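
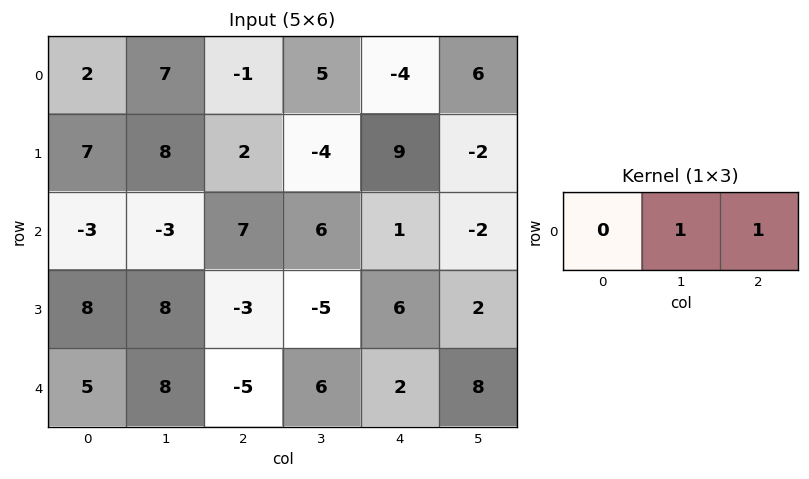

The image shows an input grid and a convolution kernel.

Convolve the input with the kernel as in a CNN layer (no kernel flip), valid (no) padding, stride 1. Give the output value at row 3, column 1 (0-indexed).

-8

The receptive field on the input at this output position is [8 -3 -5]. Elementwise product with the kernel and sum: -3·1 + -5·1.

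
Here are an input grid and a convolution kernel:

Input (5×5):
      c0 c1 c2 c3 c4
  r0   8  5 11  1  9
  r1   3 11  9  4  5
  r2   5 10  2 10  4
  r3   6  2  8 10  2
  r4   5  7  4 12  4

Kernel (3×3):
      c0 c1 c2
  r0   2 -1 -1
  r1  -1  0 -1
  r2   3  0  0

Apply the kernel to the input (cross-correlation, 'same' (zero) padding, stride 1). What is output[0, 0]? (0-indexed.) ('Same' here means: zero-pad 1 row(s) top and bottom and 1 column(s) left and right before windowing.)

-5

The receptive field on the zero-padded input at this output position is [0 0 0 / 0 8 5 / 0 3 11]. Elementwise product with the kernel and sum: 0·2 + 0·-1 + 0·-1 + 0·-1 + 5·-1 + 0·3.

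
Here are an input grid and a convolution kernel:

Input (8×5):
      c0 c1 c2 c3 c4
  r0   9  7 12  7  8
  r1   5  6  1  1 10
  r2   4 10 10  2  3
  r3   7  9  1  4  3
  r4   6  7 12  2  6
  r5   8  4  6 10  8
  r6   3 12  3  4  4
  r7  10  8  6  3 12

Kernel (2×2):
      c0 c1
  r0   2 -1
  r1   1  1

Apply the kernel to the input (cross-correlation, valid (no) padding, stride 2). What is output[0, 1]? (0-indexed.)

The receptive field on the input at this output position is [12 7 / 1 1]. Elementwise product with the kernel and sum: 12·2 + 7·-1 + 1·1 + 1·1.

19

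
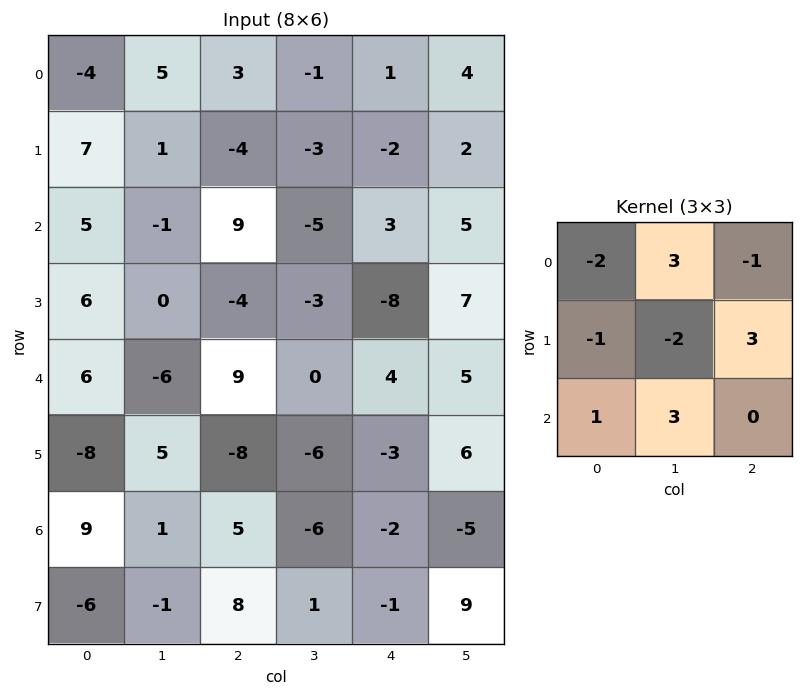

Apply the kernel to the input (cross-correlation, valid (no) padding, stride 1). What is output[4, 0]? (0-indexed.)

The receptive field on the input at this output position is [6 -6 9 / -8 5 -8 / 9 1 5]. Elementwise product with the kernel and sum: 6·-2 + -6·3 + 9·-1 + -8·-1 + 5·-2 + -8·3 + 9·1 + 1·3.

-53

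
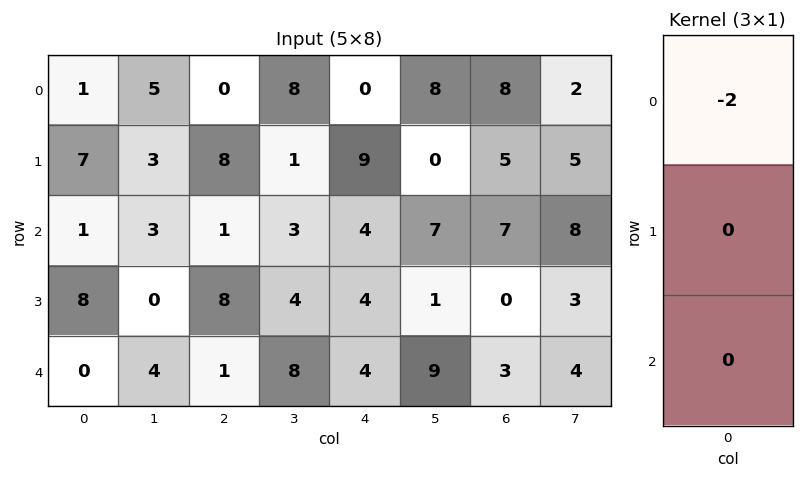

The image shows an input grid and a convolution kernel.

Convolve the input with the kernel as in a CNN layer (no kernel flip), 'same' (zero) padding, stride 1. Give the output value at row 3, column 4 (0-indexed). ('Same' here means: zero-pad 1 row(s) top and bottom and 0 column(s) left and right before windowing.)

-8

The receptive field on the zero-padded input at this output position is [4 / 4 / 4]. Elementwise product with the kernel and sum: 4·-2.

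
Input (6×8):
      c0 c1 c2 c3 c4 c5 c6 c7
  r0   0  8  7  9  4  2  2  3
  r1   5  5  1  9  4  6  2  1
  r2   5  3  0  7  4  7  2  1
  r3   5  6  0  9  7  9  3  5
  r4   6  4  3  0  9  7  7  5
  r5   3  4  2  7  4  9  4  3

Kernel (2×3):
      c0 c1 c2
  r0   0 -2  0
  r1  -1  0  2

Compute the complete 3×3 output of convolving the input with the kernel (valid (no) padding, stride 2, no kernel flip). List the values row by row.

Output[0,0]: The receptive field on the input at this output position is [0 8 7 / 5 5 1]. Elementwise product with the kernel and sum: 8·-2 + 5·-1 + 1·2.

-19 -11 -4
-11 0 -15
-7 6 -10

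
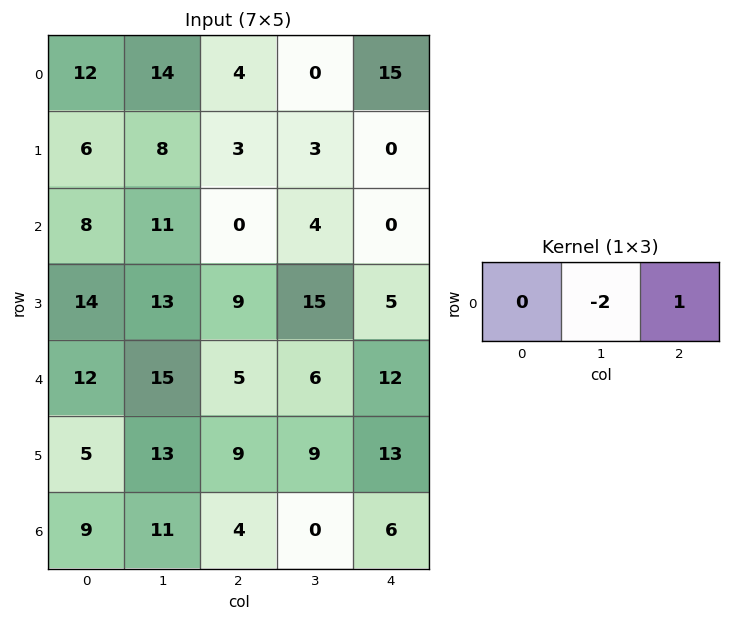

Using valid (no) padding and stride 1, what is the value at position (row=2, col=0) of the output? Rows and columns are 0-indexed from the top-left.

-22

The receptive field on the input at this output position is [8 11 0]. Elementwise product with the kernel and sum: 11·-2 + 0·1.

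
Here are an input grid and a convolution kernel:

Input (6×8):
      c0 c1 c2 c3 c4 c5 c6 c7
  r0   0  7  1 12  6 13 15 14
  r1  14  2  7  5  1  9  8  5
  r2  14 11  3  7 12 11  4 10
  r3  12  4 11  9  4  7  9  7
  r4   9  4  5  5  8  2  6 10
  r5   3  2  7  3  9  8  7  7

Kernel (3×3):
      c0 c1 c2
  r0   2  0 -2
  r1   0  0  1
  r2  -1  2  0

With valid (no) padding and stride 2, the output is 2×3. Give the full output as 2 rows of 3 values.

13 2 0
32 -9 21

Output[0,0]: The receptive field on the input at this output position is [0 7 1 / 14 2 7 / 14 11 3]. Elementwise product with the kernel and sum: 0·2 + 1·-2 + 7·1 + 14·-1 + 11·2.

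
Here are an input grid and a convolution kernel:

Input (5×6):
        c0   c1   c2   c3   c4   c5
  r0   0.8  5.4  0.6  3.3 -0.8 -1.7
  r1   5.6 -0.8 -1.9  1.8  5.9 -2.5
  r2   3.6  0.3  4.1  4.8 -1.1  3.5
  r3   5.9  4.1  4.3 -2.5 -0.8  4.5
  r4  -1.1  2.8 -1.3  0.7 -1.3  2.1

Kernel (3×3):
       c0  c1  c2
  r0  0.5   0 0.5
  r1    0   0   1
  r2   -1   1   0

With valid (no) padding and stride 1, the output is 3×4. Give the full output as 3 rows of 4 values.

Output[0,0]: The receptive field on the input at this output position is [0.8 5.4 0.6 / 5.6 -0.8 -1.9 / 3.6 0.3 4.1]. Elementwise product with the kernel and sum: 0.8·0.5 + 0.6·0.5 + -1.9·1 + 3.6·-1 + 0.3·1.

-4.5 9.95 6.5 -7.6
4.15 5.5 -5.9 4.85
12.05 -4.05 2.7 6.65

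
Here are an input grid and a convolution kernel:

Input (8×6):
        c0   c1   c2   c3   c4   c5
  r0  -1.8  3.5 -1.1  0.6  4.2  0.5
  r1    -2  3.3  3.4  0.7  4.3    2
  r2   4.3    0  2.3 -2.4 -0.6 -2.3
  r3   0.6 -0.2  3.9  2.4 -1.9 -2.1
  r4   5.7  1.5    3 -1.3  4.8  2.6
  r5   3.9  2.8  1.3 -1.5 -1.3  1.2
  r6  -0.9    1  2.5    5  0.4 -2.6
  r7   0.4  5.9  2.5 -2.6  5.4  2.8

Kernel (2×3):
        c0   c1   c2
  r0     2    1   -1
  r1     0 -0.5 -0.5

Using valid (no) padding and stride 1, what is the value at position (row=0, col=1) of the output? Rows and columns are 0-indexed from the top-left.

The receptive field on the input at this output position is [3.5 -1.1 0.6 / 3.3 3.4 0.7]. Elementwise product with the kernel and sum: 3.5·2 + -1.1·1 + 0.6·-1 + 3.4·-0.5 + 0.7·-0.5.

3.25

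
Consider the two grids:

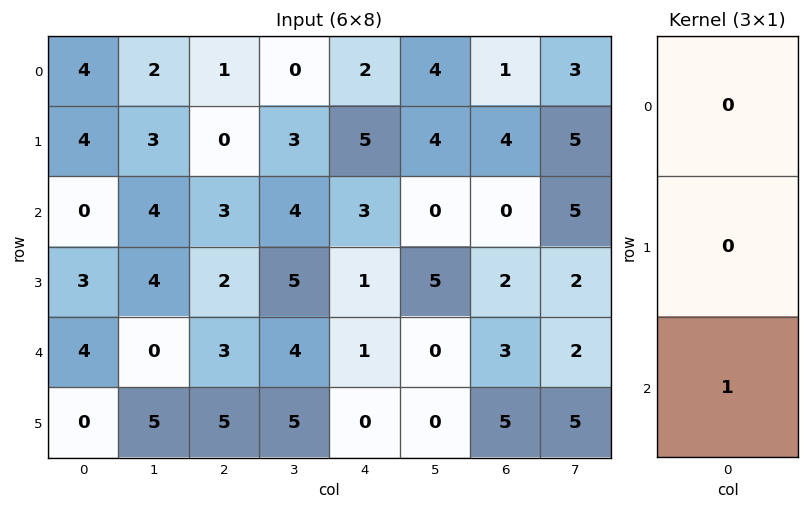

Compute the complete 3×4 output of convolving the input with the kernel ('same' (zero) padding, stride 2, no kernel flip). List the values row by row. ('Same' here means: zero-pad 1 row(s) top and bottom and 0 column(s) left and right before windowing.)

4 0 5 4
3 2 1 2
0 5 0 5

Output[0,0]: The receptive field on the zero-padded input at this output position is [0 / 4 / 4]. Elementwise product with the kernel and sum: 4·1.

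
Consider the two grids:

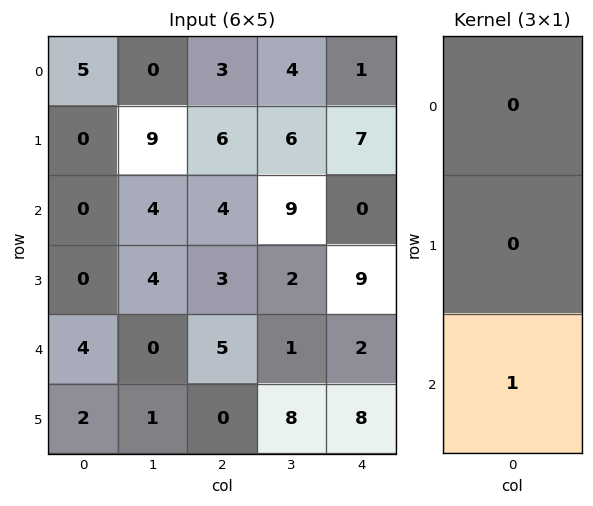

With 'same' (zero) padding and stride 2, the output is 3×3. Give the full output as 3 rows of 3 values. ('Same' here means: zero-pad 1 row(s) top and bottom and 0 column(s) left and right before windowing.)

0 6 7
0 3 9
2 0 8

Output[0,0]: The receptive field on the zero-padded input at this output position is [0 / 5 / 0]. Elementwise product with the kernel and sum: 0·1.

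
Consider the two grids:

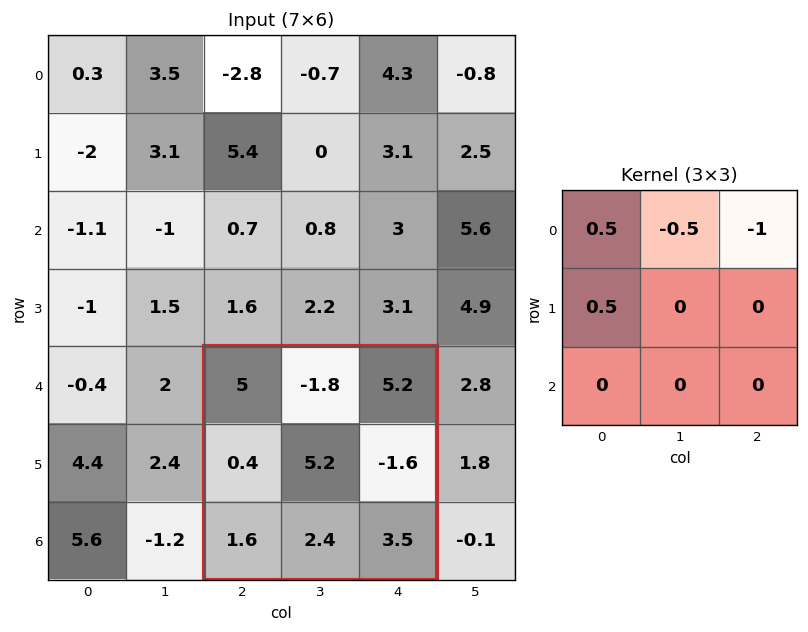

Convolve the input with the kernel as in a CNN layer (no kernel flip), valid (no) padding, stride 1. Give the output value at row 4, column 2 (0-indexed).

The receptive field on the input at this output position is [5 -1.8 5.2 / 0.4 5.2 -1.6 / 1.6 2.4 3.5]. Elementwise product with the kernel and sum: 5·0.5 + -1.8·-0.5 + 5.2·-1 + 0.4·0.5.

-1.6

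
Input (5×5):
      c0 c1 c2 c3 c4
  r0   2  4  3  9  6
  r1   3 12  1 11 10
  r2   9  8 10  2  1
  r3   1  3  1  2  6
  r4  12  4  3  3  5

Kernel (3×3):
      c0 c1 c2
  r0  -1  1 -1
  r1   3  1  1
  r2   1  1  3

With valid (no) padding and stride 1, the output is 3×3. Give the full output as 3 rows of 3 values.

68 62 39
60 24 54
21 28 23

Output[0,0]: The receptive field on the input at this output position is [2 4 3 / 3 12 1 / 9 8 10]. Elementwise product with the kernel and sum: 2·-1 + 4·1 + 3·-1 + 3·3 + 12·1 + 1·1 + 9·1 + 8·1 + 10·3.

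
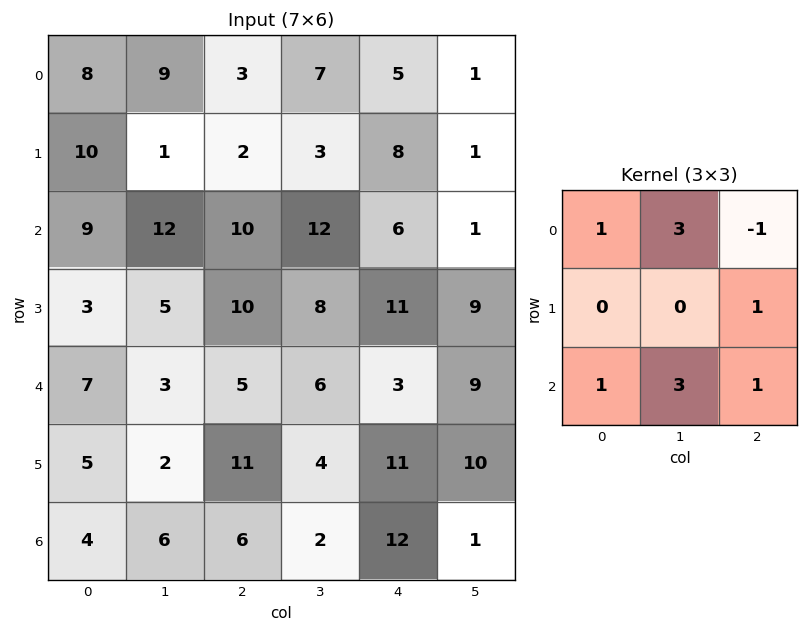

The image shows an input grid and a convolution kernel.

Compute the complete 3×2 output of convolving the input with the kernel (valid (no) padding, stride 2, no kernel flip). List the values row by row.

Output[0,0]: The receptive field on the input at this output position is [8 9 3 / 10 1 2 / 9 12 10]. Elementwise product with the kernel and sum: 8·1 + 9·3 + 3·-1 + 2·1 + 9·1 + 12·3 + 10·1.
Output[0,1]: The receptive field on the input at this output position is [3 7 5 / 2 3 8 / 10 12 6]. Elementwise product with the kernel and sum: 3·1 + 7·3 + 5·-1 + 8·1 + 10·1 + 12·3 + 6·1.

89 79
66 77
50 55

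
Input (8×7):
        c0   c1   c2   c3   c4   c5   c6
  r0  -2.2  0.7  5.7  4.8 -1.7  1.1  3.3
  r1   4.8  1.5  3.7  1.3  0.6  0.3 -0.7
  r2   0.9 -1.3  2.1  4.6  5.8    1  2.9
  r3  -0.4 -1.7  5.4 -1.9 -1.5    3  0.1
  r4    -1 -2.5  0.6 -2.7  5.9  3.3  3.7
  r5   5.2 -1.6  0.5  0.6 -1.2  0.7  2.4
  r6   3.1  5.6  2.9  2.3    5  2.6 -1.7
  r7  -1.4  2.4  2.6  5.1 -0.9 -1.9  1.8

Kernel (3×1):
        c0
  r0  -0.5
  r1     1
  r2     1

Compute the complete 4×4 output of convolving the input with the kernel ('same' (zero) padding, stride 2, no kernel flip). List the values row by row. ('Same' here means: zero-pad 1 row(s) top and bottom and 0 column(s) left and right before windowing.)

Output[0,0]: The receptive field on the zero-padded input at this output position is [0 / -2.2 / 4.8]. Elementwise product with the kernel and sum: 0·-0.5 + -2.2·1 + 4.8·1.
Output[0,1]: The receptive field on the zero-padded input at this output position is [0 / 5.7 / 3.7]. Elementwise product with the kernel and sum: 0·-0.5 + 5.7·1 + 3.7·1.

2.6 9.4 -1.1 2.6
-1.9 5.65 4 3.35
4.4 -1.6 5.45 6.05
-0.9 5.25 4.7 -1.1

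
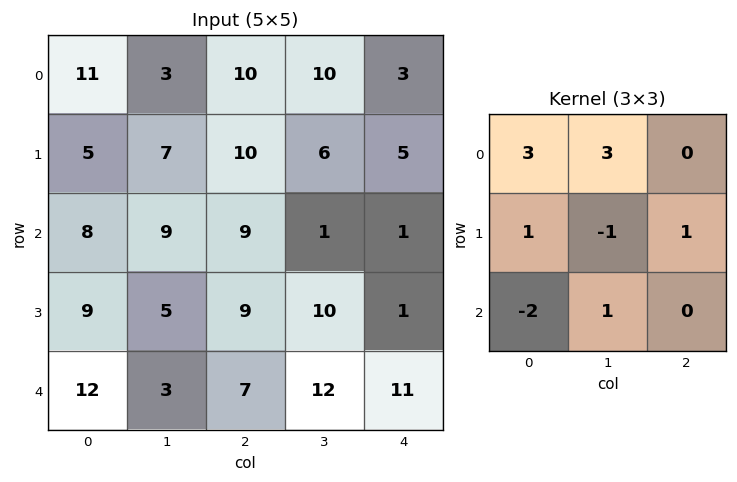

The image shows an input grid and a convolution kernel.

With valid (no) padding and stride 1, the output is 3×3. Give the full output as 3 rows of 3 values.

Output[0,0]: The receptive field on the input at this output position is [11 3 10 / 5 7 10 / 8 9 9]. Elementwise product with the kernel and sum: 11·3 + 3·3 + 5·1 + 7·-1 + 10·1 + 8·-2 + 9·1.

43 33 52
31 51 49
43 61 28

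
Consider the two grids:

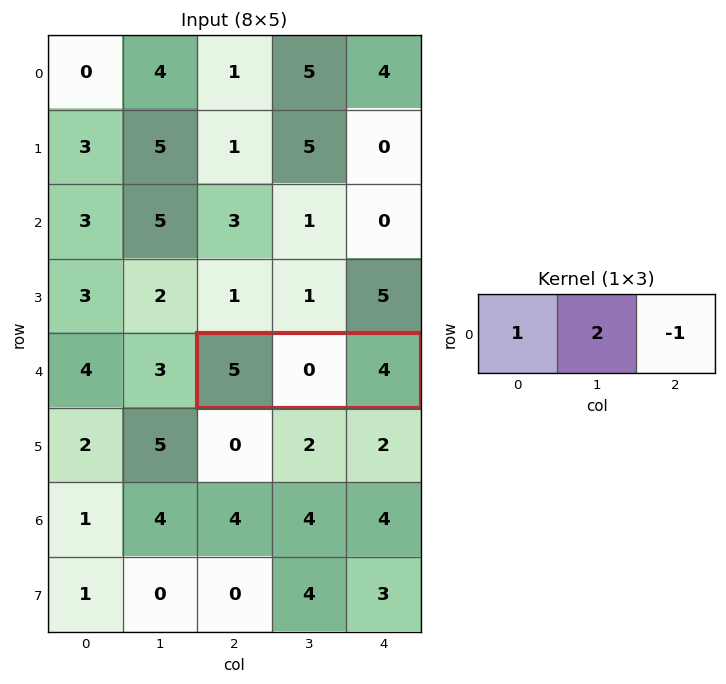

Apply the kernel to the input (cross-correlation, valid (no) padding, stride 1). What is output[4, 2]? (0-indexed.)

The receptive field on the input at this output position is [5 0 4]. Elementwise product with the kernel and sum: 5·1 + 0·2 + 4·-1.

1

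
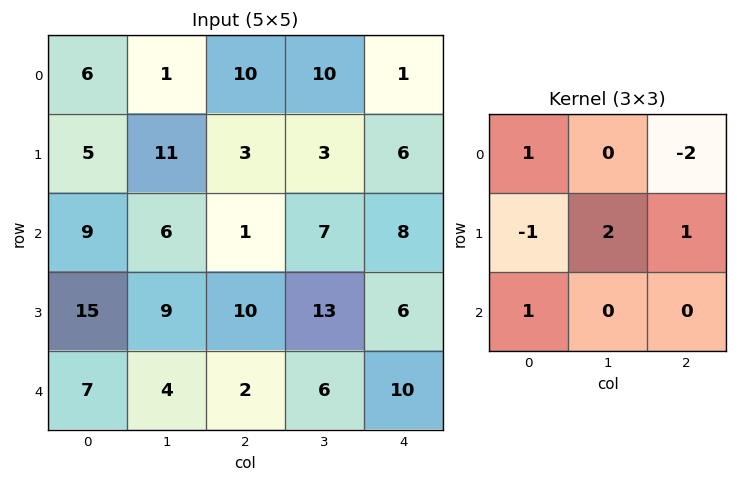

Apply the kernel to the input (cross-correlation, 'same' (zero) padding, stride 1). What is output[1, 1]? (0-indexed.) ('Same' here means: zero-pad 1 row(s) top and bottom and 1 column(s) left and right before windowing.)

The receptive field on the zero-padded input at this output position is [6 1 10 / 5 11 3 / 9 6 1]. Elementwise product with the kernel and sum: 6·1 + 10·-2 + 5·-1 + 11·2 + 3·1 + 9·1.

15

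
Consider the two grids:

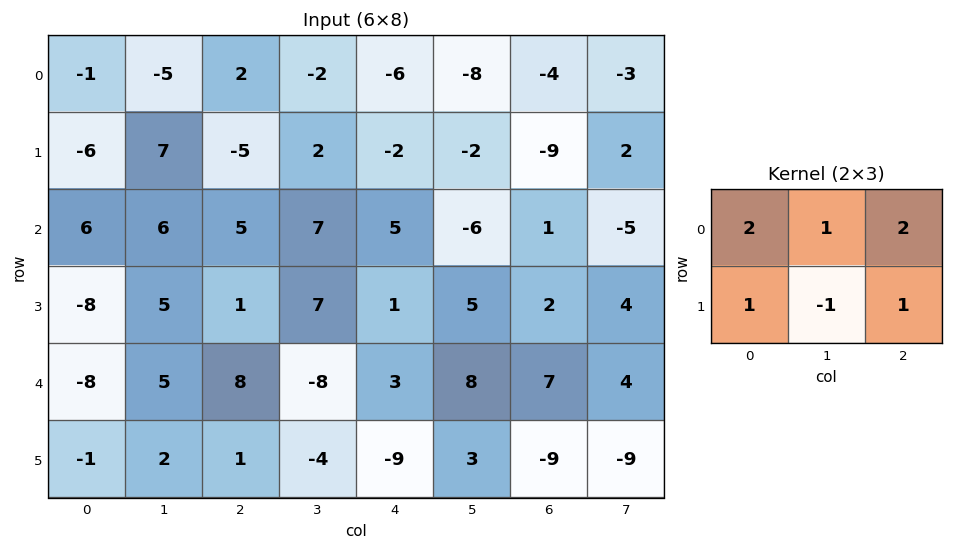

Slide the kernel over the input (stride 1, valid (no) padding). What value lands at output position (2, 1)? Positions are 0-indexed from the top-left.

The receptive field on the input at this output position is [6 5 7 / 5 1 7]. Elementwise product with the kernel and sum: 6·2 + 5·1 + 7·2 + 5·1 + 1·-1 + 7·1.

42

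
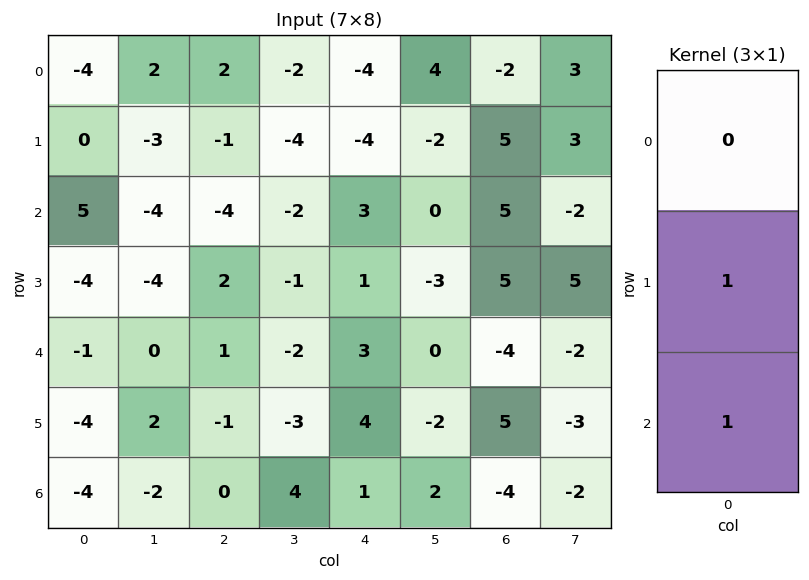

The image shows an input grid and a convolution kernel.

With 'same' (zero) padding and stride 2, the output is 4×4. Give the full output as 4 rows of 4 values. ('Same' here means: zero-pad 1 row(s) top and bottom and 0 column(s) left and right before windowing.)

Output[0,0]: The receptive field on the zero-padded input at this output position is [0 / -4 / 0]. Elementwise product with the kernel and sum: -4·1 + 0·1.

-4 1 -8 3
1 -2 4 10
-5 0 7 1
-4 0 1 -4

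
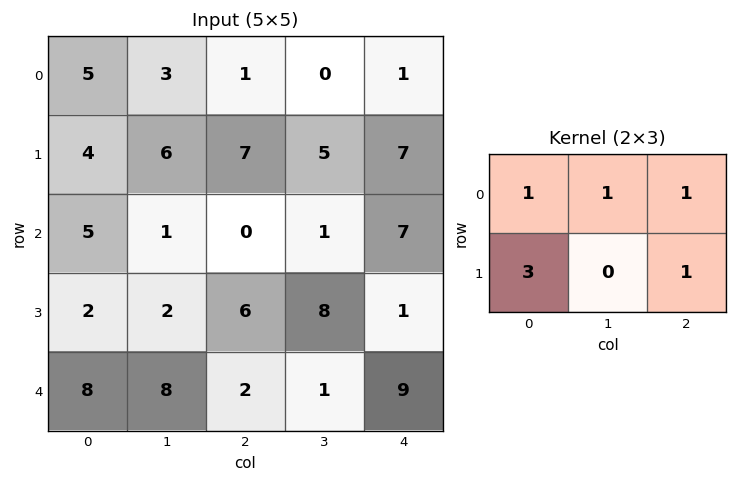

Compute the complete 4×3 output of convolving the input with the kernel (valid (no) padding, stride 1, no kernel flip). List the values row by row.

28 27 30
32 22 26
18 16 27
36 41 30

Output[0,0]: The receptive field on the input at this output position is [5 3 1 / 4 6 7]. Elementwise product with the kernel and sum: 5·1 + 3·1 + 1·1 + 4·3 + 7·1.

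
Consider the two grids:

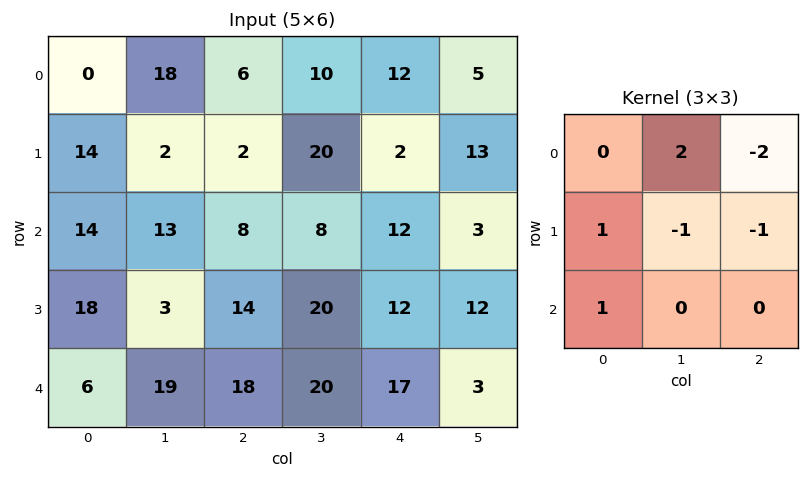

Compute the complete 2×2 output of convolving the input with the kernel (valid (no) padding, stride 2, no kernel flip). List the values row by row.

48 -16
17 -8

Output[0,0]: The receptive field on the input at this output position is [0 18 6 / 14 2 2 / 14 13 8]. Elementwise product with the kernel and sum: 18·2 + 6·-2 + 14·1 + 2·-1 + 2·-1 + 14·1.
Output[0,1]: The receptive field on the input at this output position is [6 10 12 / 2 20 2 / 8 8 12]. Elementwise product with the kernel and sum: 10·2 + 12·-2 + 2·1 + 20·-1 + 2·-1 + 8·1.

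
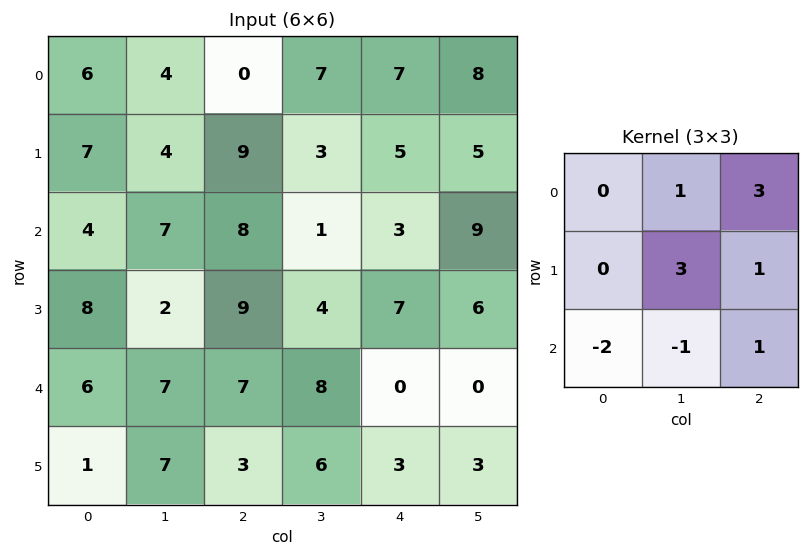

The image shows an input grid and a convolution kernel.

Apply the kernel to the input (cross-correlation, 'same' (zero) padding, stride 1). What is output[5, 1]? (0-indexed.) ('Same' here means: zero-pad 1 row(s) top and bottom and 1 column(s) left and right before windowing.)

The receptive field on the zero-padded input at this output position is [6 7 7 / 1 7 3 / 0 0 0]. Elementwise product with the kernel and sum: 7·1 + 7·3 + 7·3 + 3·1 + 0·-2 + 0·-1 + 0·1.

52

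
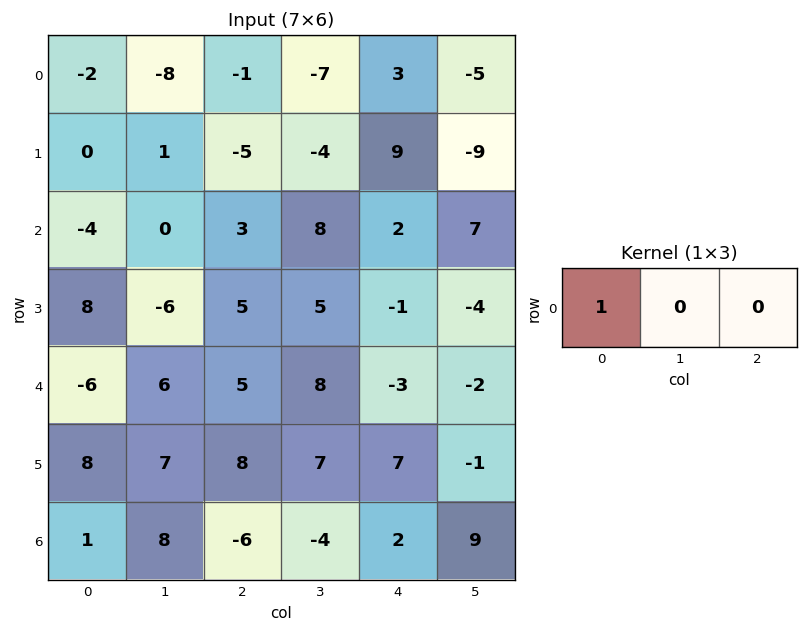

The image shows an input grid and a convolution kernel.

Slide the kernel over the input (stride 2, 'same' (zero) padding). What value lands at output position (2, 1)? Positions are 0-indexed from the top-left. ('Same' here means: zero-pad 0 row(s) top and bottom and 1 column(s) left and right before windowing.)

The receptive field on the zero-padded input at this output position is [6 5 8]. Elementwise product with the kernel and sum: 6·1.

6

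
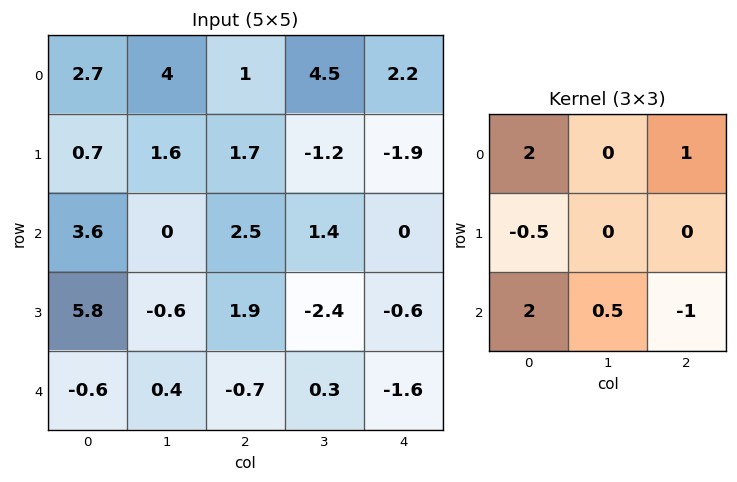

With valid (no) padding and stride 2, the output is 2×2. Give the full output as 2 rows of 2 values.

10.75 9.05
6.5 4.4

Output[0,0]: The receptive field on the input at this output position is [2.7 4 1 / 0.7 1.6 1.7 / 3.6 0 2.5]. Elementwise product with the kernel and sum: 2.7·2 + 1·1 + 0.7·-0.5 + 3.6·2 + 0·0.5 + 2.5·-1.
Output[0,1]: The receptive field on the input at this output position is [1 4.5 2.2 / 1.7 -1.2 -1.9 / 2.5 1.4 0]. Elementwise product with the kernel and sum: 1·2 + 2.2·1 + 1.7·-0.5 + 2.5·2 + 1.4·0.5 + 0·-1.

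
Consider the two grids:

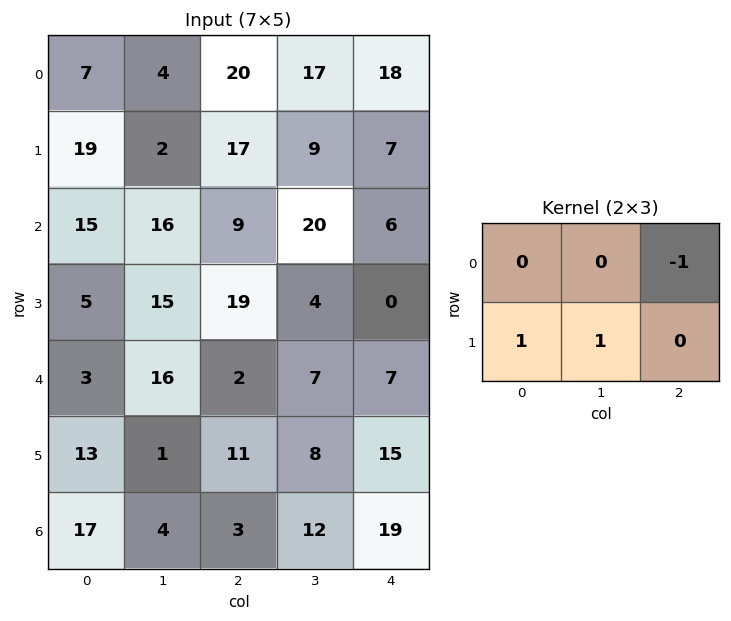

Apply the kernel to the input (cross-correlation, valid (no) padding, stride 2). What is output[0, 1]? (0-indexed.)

8

The receptive field on the input at this output position is [20 17 18 / 17 9 7]. Elementwise product with the kernel and sum: 18·-1 + 17·1 + 9·1.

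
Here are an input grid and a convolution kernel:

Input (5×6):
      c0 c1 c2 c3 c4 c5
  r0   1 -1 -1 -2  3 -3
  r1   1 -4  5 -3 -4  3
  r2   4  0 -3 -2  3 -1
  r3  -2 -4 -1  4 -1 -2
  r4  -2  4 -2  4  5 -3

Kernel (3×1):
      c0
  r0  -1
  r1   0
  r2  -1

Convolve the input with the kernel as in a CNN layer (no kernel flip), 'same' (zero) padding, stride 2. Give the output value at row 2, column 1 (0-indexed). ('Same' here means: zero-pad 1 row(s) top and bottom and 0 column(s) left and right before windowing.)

The receptive field on the zero-padded input at this output position is [-1 / -2 / 0]. Elementwise product with the kernel and sum: -1·-1 + 0·-1.

1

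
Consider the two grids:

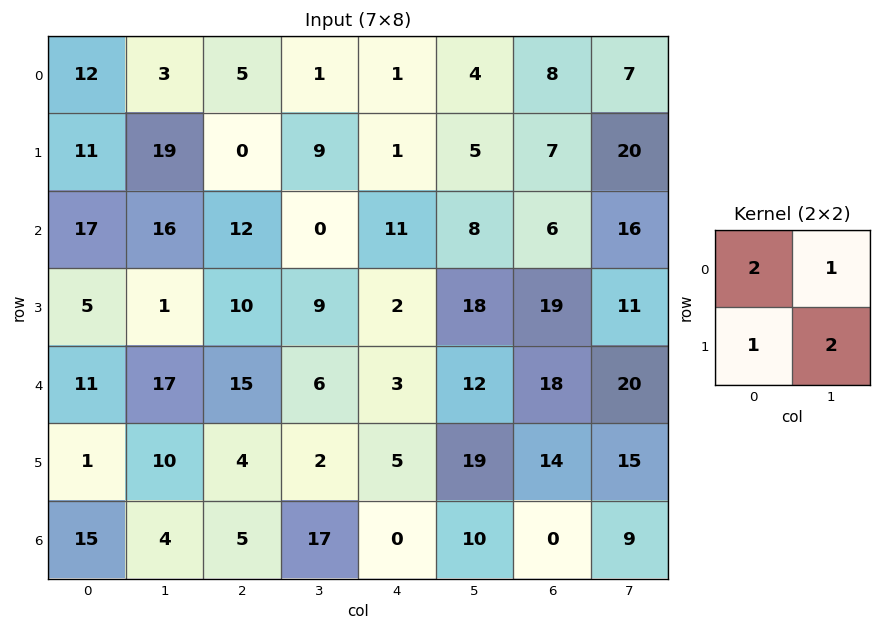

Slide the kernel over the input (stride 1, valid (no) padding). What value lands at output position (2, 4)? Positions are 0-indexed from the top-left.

68

The receptive field on the input at this output position is [11 8 / 2 18]. Elementwise product with the kernel and sum: 11·2 + 8·1 + 2·1 + 18·2.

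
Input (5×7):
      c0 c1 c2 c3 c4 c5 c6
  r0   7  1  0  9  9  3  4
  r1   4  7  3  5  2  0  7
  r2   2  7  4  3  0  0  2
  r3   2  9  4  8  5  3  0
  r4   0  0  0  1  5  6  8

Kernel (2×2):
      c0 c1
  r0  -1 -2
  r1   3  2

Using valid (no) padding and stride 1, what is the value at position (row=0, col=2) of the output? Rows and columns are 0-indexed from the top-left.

1

The receptive field on the input at this output position is [0 9 / 3 5]. Elementwise product with the kernel and sum: 0·-1 + 9·-2 + 3·3 + 5·2.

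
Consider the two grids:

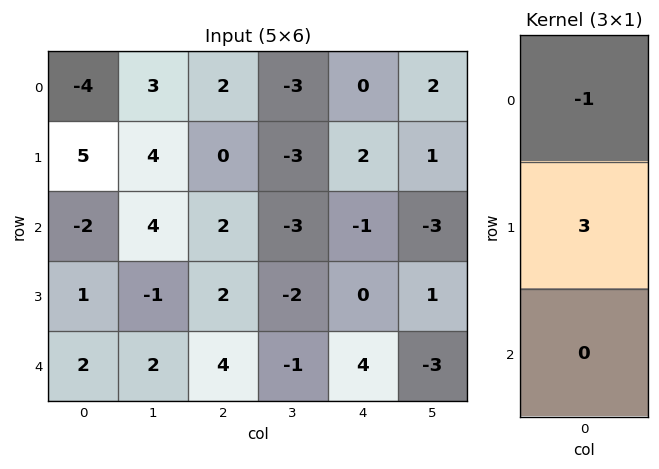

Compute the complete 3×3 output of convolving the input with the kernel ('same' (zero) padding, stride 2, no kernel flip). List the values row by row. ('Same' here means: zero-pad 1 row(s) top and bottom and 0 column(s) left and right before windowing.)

Output[0,0]: The receptive field on the zero-padded input at this output position is [0 / -4 / 5]. Elementwise product with the kernel and sum: 0·-1 + -4·3.
Output[0,1]: The receptive field on the zero-padded input at this output position is [0 / 2 / 0]. Elementwise product with the kernel and sum: 0·-1 + 2·3.

-12 6 0
-11 6 -5
5 10 12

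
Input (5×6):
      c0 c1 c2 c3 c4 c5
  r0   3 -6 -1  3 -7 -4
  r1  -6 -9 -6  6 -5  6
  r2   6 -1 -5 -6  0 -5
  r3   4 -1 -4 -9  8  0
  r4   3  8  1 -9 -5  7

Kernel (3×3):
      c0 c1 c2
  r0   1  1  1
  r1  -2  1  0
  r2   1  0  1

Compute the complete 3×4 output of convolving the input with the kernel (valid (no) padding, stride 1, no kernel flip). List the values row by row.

Output[0,0]: The receptive field on the input at this output position is [3 -6 -1 / -6 -9 -6 / 6 -1 -5]. Elementwise product with the kernel and sum: 3·1 + -6·1 + -1·1 + -6·-2 + -9·1 + 6·1 + -5·1.

0 1 8 -36
-34 -22 3 10
-5 -15 -16 13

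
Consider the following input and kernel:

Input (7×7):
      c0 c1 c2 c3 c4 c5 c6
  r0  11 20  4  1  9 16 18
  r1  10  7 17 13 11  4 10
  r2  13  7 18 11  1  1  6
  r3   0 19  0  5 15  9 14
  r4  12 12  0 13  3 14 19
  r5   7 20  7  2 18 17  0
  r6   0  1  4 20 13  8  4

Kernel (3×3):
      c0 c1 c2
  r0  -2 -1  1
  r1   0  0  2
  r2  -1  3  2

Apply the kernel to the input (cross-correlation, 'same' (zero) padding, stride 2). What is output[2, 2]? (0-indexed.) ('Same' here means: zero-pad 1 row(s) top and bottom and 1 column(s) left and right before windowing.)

98

The receptive field on the zero-padded input at this output position is [5 15 9 / 13 3 14 / 2 18 17]. Elementwise product with the kernel and sum: 5·-2 + 15·-1 + 9·1 + 14·2 + 2·-1 + 18·3 + 17·2.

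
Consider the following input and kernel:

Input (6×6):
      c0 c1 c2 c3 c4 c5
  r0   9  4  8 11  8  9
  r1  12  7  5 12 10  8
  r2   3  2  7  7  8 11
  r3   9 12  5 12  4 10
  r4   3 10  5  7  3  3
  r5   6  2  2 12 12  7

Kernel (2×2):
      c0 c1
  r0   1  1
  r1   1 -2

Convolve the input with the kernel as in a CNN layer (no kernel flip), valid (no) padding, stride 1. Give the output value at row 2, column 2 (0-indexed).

The receptive field on the input at this output position is [7 7 / 5 12]. Elementwise product with the kernel and sum: 7·1 + 7·1 + 5·1 + 12·-2.

-5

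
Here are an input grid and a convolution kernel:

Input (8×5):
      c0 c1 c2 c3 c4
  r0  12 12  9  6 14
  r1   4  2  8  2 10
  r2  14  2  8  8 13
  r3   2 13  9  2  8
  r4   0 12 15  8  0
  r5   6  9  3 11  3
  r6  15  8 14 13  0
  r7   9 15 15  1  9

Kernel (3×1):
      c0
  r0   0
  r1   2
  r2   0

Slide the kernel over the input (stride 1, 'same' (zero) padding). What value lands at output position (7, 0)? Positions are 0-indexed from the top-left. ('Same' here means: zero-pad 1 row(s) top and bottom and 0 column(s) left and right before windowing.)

The receptive field on the zero-padded input at this output position is [15 / 9 / 0]. Elementwise product with the kernel and sum: 9·2.

18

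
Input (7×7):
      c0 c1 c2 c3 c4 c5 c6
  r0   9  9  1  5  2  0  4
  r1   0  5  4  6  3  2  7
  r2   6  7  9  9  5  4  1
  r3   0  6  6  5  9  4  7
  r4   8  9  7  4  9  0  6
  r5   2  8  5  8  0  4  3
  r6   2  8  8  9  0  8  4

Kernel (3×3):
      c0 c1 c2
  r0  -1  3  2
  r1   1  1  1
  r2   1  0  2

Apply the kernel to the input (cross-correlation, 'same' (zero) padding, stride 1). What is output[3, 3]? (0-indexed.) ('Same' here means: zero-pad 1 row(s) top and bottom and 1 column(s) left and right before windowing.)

73

The receptive field on the zero-padded input at this output position is [9 9 5 / 6 5 9 / 7 4 9]. Elementwise product with the kernel and sum: 9·-1 + 9·3 + 5·2 + 6·1 + 5·1 + 9·1 + 7·1 + 9·2.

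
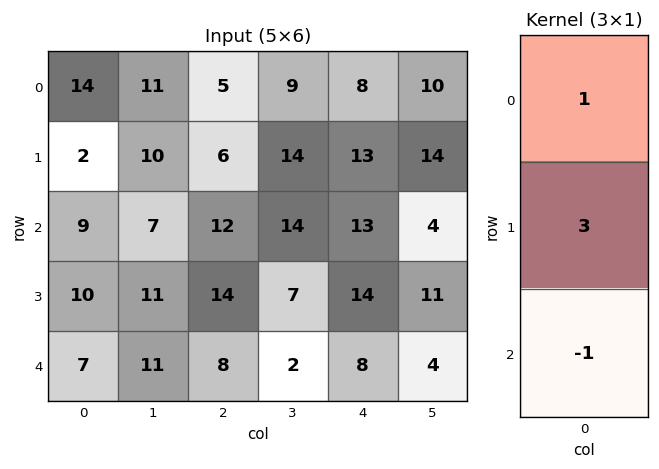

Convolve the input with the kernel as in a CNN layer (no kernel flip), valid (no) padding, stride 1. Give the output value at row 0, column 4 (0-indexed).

34

The receptive field on the input at this output position is [8 / 13 / 13]. Elementwise product with the kernel and sum: 8·1 + 13·3 + 13·-1.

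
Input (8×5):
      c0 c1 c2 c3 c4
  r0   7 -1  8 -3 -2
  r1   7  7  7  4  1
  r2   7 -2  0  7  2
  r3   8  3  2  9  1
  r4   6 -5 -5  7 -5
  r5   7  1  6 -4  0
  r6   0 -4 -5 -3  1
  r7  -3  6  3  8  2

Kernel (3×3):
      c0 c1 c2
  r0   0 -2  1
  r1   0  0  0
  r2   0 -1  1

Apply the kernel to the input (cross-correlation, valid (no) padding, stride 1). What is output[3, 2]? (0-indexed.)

-13

The receptive field on the input at this output position is [2 9 1 / -5 7 -5 / 6 -4 0]. Elementwise product with the kernel and sum: 9·-2 + 1·1 + -4·-1 + 0·1.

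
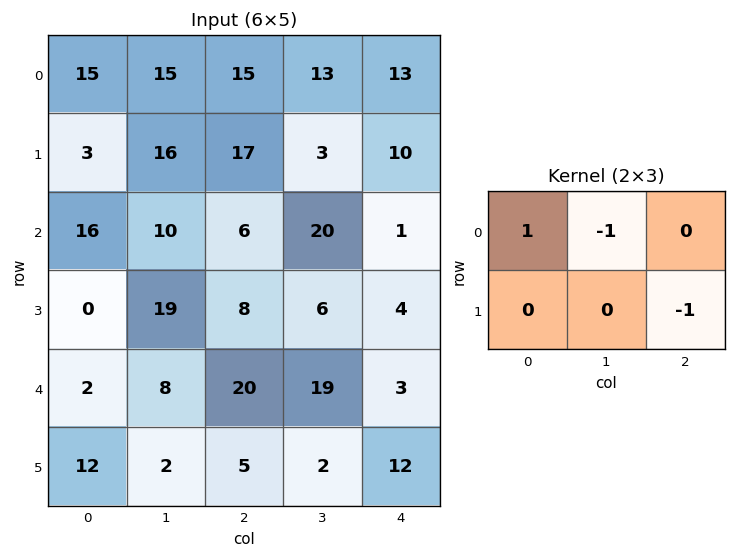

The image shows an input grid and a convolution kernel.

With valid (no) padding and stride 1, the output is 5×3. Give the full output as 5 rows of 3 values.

Output[0,0]: The receptive field on the input at this output position is [15 15 15 / 3 16 17]. Elementwise product with the kernel and sum: 15·1 + 15·-1 + 17·-1.

-17 -3 -8
-19 -21 13
-2 -2 -18
-39 -8 -1
-11 -14 -11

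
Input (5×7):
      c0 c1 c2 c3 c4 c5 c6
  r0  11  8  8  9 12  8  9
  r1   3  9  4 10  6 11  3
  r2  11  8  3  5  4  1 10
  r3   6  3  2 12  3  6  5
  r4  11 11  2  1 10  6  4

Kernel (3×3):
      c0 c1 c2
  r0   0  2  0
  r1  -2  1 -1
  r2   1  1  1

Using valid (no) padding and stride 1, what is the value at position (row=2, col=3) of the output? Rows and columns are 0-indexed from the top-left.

-2

The receptive field on the input at this output position is [5 4 1 / 12 3 6 / 1 10 6]. Elementwise product with the kernel and sum: 4·2 + 12·-2 + 3·1 + 6·-1 + 1·1 + 10·1 + 6·1.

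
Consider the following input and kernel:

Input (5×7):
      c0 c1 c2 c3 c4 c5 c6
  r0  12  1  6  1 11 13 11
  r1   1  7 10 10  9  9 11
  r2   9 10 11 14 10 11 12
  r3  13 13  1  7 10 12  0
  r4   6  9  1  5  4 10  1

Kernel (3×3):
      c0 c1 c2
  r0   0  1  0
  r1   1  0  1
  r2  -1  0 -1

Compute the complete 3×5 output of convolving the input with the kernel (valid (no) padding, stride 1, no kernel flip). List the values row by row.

Output[0,0]: The receptive field on the input at this output position is [12 1 6 / 1 7 10 / 9 10 11]. Elementwise product with the kernel and sum: 1·1 + 1·1 + 10·1 + 9·-1 + 11·-1.
Output[0,1]: The receptive field on the input at this output position is [1 6 1 / 7 10 10 / 10 11 14]. Elementwise product with the kernel and sum: 6·1 + 7·1 + 10·1 + 10·-1 + 14·-1.

-8 -1 -1 5 11
13 14 20 15 21
17 17 20 14 16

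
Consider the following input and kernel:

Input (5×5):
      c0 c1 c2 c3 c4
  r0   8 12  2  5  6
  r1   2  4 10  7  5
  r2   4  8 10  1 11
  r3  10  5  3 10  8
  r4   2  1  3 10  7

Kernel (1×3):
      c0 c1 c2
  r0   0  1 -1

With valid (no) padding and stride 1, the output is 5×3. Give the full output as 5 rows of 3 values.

Output[0,0]: The receptive field on the input at this output position is [8 12 2]. Elementwise product with the kernel and sum: 12·1 + 2·-1.
Output[0,1]: The receptive field on the input at this output position is [12 2 5]. Elementwise product with the kernel and sum: 2·1 + 5·-1.

10 -3 -1
-6 3 2
-2 9 -10
2 -7 2
-2 -7 3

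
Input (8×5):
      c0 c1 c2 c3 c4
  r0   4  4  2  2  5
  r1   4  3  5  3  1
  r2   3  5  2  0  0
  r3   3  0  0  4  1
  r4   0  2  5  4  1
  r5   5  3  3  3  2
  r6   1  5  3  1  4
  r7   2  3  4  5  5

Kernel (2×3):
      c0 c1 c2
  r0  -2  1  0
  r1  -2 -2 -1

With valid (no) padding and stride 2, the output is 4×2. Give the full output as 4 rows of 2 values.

-23 -19
-7 -13
-17 -20
-11 -28

Output[0,0]: The receptive field on the input at this output position is [4 4 2 / 4 3 5]. Elementwise product with the kernel and sum: 4·-2 + 4·1 + 4·-2 + 3·-2 + 5·-1.
Output[0,1]: The receptive field on the input at this output position is [2 2 5 / 5 3 1]. Elementwise product with the kernel and sum: 2·-2 + 2·1 + 5·-2 + 3·-2 + 1·-1.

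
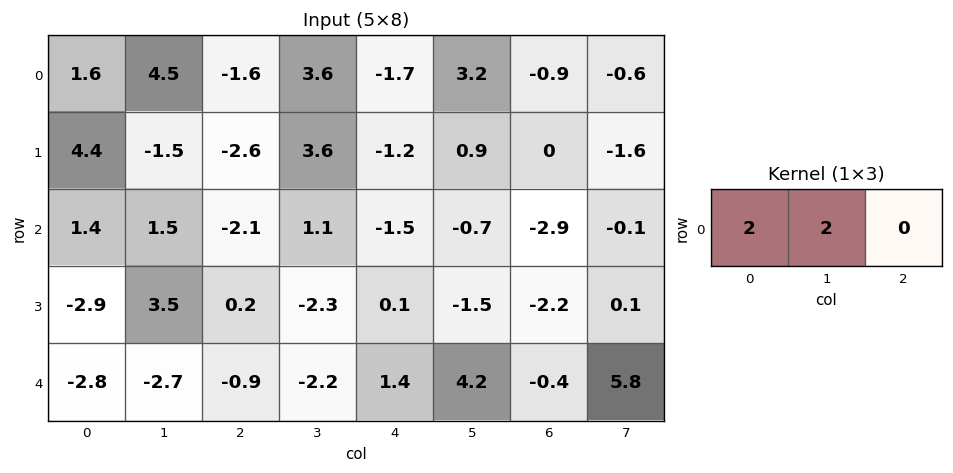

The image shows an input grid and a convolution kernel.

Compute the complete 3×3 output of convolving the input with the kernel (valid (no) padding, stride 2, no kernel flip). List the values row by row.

12.2 4 3
5.8 -2 -4.4
-11 -6.2 11.2

Output[0,0]: The receptive field on the input at this output position is [1.6 4.5 -1.6]. Elementwise product with the kernel and sum: 1.6·2 + 4.5·2.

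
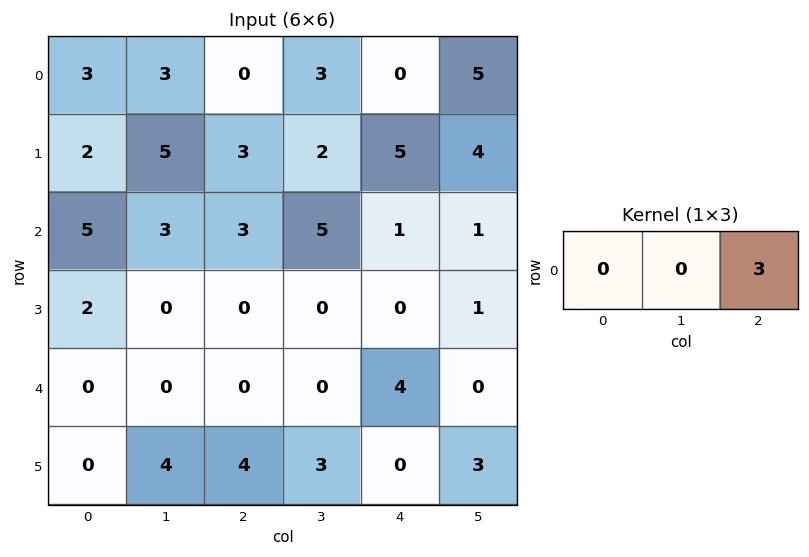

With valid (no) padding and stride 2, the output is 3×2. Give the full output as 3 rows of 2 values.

Output[0,0]: The receptive field on the input at this output position is [3 3 0]. Elementwise product with the kernel and sum: 0·3.

0 0
9 3
0 12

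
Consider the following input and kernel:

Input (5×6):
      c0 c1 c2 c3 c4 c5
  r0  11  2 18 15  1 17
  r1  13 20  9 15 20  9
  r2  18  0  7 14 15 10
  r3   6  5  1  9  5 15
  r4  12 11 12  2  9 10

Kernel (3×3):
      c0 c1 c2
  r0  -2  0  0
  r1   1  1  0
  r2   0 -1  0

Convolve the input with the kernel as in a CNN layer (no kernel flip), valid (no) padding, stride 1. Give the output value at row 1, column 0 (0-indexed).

-13

The receptive field on the input at this output position is [13 20 9 / 18 0 7 / 6 5 1]. Elementwise product with the kernel and sum: 13·-2 + 18·1 + 0·1 + 5·-1.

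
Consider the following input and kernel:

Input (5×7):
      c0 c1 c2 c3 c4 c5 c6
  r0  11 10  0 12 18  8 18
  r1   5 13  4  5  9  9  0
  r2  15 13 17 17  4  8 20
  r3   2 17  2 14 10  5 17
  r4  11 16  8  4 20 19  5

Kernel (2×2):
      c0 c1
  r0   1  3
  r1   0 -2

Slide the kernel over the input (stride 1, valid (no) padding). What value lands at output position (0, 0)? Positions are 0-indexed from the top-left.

The receptive field on the input at this output position is [11 10 / 5 13]. Elementwise product with the kernel and sum: 11·1 + 10·3 + 13·-2.

15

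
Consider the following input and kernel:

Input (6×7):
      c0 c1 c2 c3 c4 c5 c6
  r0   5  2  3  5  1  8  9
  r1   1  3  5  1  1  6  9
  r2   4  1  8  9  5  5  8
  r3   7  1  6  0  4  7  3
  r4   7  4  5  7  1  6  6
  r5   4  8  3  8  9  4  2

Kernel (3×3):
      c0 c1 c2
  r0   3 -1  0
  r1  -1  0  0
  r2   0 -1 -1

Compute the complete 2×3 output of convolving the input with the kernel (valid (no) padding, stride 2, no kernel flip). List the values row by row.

3 -15 -19
-5 1 -6

Output[0,0]: The receptive field on the input at this output position is [5 2 3 / 1 3 5 / 4 1 8]. Elementwise product with the kernel and sum: 5·3 + 2·-1 + 1·-1 + 1·-1 + 8·-1.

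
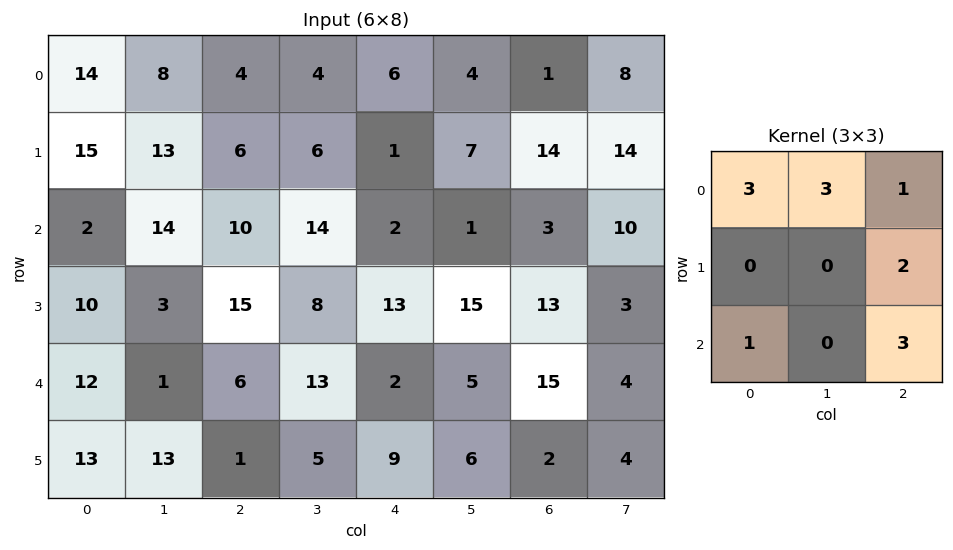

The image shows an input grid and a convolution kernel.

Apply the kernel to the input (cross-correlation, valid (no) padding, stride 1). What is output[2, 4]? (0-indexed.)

The receptive field on the input at this output position is [2 1 3 / 13 15 13 / 2 5 15]. Elementwise product with the kernel and sum: 2·3 + 1·3 + 3·1 + 13·2 + 2·1 + 15·3.

85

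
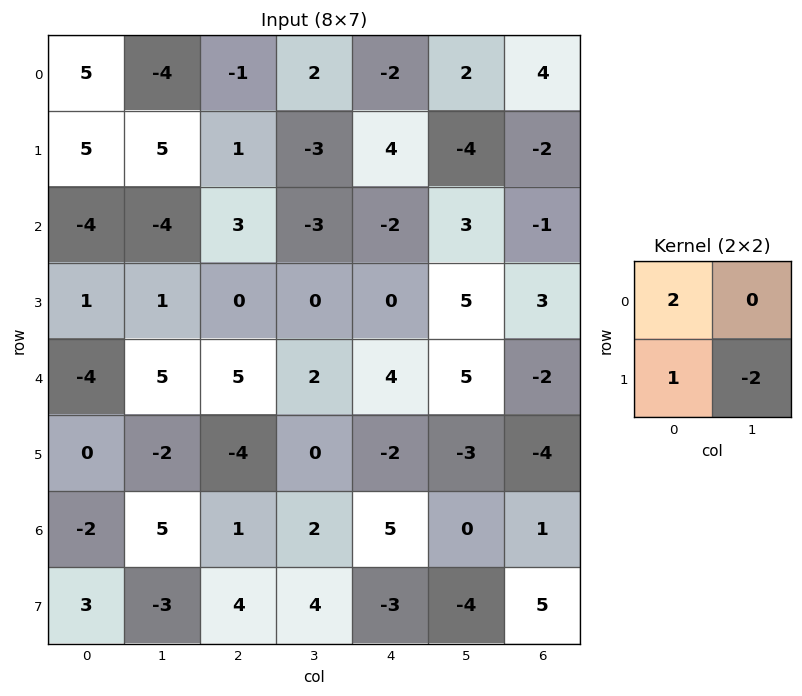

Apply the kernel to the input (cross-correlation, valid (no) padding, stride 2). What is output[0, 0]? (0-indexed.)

5

The receptive field on the input at this output position is [5 -4 / 5 5]. Elementwise product with the kernel and sum: 5·2 + 5·1 + 5·-2.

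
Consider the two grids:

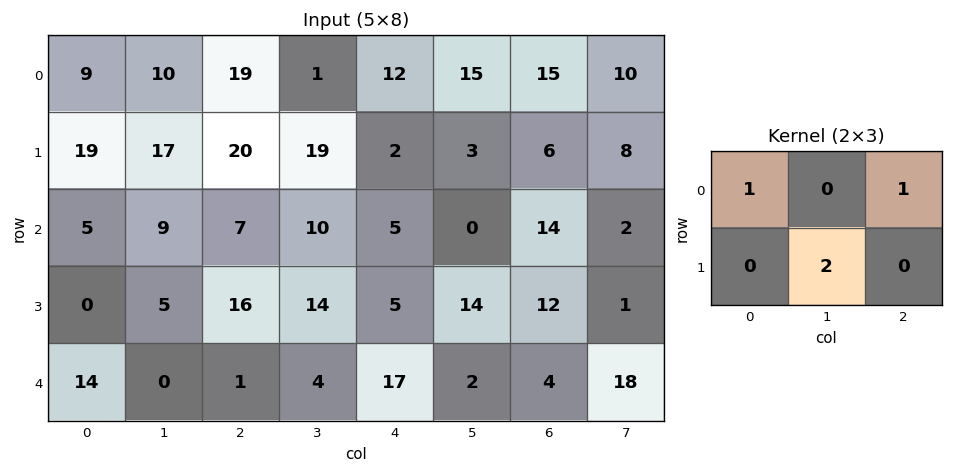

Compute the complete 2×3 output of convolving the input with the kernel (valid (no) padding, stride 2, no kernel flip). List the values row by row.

Output[0,0]: The receptive field on the input at this output position is [9 10 19 / 19 17 20]. Elementwise product with the kernel and sum: 9·1 + 19·1 + 17·2.
Output[0,1]: The receptive field on the input at this output position is [19 1 12 / 20 19 2]. Elementwise product with the kernel and sum: 19·1 + 12·1 + 19·2.

62 69 33
22 40 47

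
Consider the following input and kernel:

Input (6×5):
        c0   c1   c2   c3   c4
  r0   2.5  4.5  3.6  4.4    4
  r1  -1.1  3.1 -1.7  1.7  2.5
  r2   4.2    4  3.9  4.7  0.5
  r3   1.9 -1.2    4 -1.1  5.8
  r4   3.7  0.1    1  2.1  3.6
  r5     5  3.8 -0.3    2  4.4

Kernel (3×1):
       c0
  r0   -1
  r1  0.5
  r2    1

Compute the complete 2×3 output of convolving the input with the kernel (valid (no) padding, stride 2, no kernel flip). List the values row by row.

1.15 -0.55 -2.25
0.45 -0.9 6

Output[0,0]: The receptive field on the input at this output position is [2.5 / -1.1 / 4.2]. Elementwise product with the kernel and sum: 2.5·-1 + -1.1·0.5 + 4.2·1.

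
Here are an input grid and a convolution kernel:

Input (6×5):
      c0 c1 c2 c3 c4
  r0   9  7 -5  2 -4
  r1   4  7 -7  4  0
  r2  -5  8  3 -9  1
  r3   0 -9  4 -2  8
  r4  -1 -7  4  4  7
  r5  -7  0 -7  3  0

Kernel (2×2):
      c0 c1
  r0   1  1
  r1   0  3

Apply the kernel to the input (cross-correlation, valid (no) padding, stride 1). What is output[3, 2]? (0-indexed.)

14

The receptive field on the input at this output position is [4 -2 / 4 4]. Elementwise product with the kernel and sum: 4·1 + -2·1 + 4·3.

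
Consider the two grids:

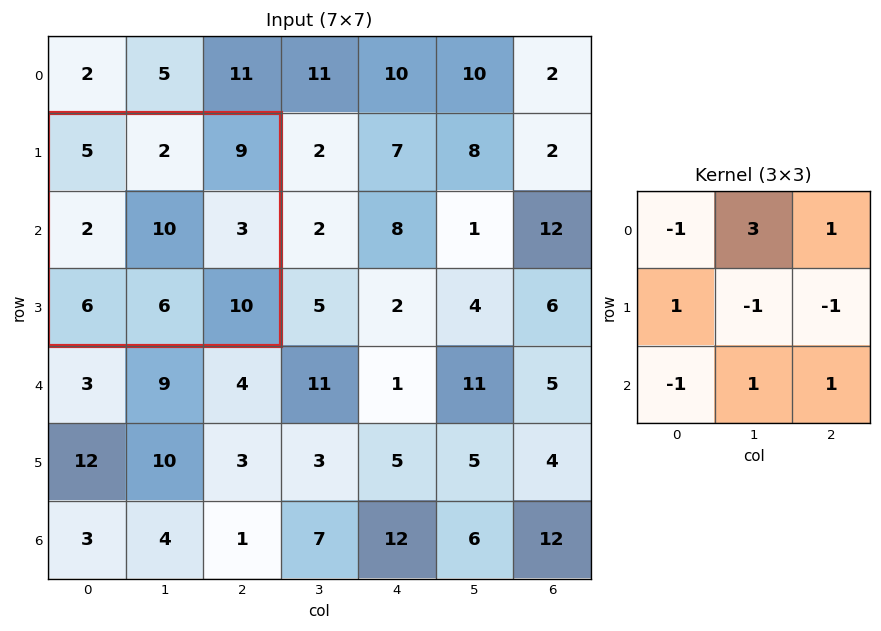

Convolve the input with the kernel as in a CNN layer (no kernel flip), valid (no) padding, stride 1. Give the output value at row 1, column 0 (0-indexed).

The receptive field on the input at this output position is [5 2 9 / 2 10 3 / 6 6 10]. Elementwise product with the kernel and sum: 5·-1 + 2·3 + 9·1 + 2·1 + 10·-1 + 3·-1 + 6·-1 + 6·1 + 10·1.

9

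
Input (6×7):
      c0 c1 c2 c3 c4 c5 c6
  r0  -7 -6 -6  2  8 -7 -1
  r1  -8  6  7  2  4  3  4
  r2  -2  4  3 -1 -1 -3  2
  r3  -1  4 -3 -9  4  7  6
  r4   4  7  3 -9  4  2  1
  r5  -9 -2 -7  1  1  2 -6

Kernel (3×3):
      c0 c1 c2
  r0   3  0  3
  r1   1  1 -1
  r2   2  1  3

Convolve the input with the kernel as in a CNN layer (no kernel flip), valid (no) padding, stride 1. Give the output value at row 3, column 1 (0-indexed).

-4

The receptive field on the input at this output position is [4 -3 -9 / 7 3 -9 / -2 -7 1]. Elementwise product with the kernel and sum: 4·3 + -9·3 + 7·1 + 3·1 + -9·-1 + -2·2 + -7·1 + 1·3.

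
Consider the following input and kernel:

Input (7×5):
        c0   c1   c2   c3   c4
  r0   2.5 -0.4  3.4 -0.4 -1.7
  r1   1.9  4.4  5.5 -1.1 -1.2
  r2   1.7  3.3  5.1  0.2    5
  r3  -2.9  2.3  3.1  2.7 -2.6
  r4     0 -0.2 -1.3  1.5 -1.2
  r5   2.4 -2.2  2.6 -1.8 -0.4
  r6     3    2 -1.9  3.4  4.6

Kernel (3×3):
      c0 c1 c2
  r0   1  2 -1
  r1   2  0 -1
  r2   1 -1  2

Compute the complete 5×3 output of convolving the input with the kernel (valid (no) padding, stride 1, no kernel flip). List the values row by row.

Output[0,0]: The receptive field on the input at this output position is [2.5 -0.4 3.4 / 1.9 4.4 5.5 / 1.7 3.3 5.1]. Elementwise product with the kernel and sum: 2.5·1 + -0.4·2 + 3.4·-1 + 1.9·2 + 5.5·-1 + 1.7·1 + 3.3·-1 + 5.1·2.

5.2 15.3 31.4
4.5 27.5 4.9
-8.1 19.3 4.1
9.7 -4.5 13.3
0.3 3.8 12.4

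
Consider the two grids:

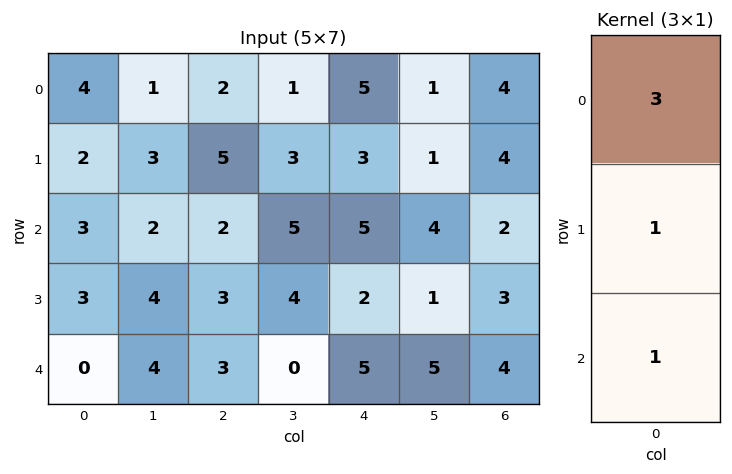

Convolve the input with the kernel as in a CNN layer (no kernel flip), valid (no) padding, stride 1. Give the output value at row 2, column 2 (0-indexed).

12

The receptive field on the input at this output position is [2 / 3 / 3]. Elementwise product with the kernel and sum: 2·3 + 3·1 + 3·1.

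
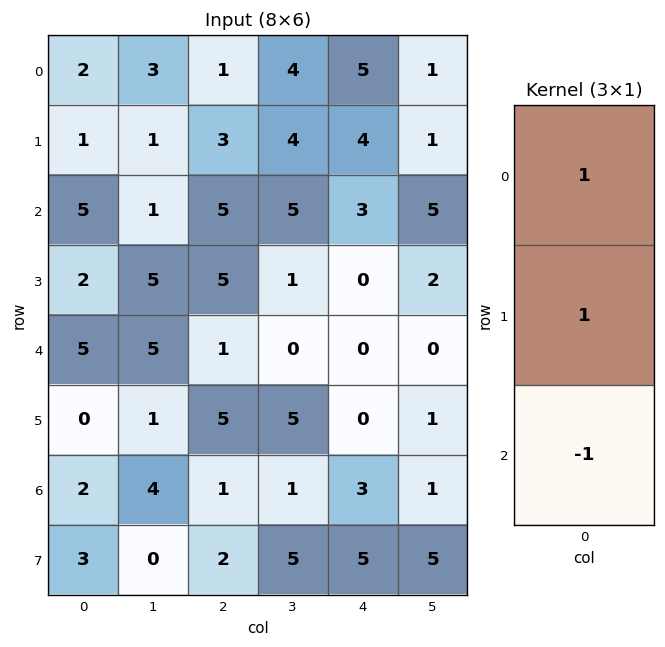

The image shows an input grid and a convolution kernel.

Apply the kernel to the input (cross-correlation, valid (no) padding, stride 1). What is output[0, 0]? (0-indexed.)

The receptive field on the input at this output position is [2 / 1 / 5]. Elementwise product with the kernel and sum: 2·1 + 1·1 + 5·-1.

-2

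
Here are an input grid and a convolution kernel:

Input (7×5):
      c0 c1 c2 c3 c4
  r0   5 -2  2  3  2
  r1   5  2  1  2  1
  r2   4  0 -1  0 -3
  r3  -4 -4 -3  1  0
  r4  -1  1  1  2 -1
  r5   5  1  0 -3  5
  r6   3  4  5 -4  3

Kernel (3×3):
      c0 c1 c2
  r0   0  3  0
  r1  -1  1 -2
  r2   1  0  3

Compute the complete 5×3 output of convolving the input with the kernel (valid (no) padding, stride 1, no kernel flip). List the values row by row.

-10 1 -2
-9 1 10
8 3 2
-7 -21 21
17 0 7

Output[0,0]: The receptive field on the input at this output position is [5 -2 2 / 5 2 1 / 4 0 -1]. Elementwise product with the kernel and sum: -2·3 + 5·-1 + 2·1 + 1·-2 + 4·1 + -1·3.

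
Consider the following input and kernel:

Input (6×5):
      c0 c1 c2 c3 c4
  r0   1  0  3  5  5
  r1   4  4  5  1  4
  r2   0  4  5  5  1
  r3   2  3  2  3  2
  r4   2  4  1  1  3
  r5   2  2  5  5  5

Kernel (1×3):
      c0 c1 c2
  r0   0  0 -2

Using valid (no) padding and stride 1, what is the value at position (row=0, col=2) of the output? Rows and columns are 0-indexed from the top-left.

The receptive field on the input at this output position is [3 5 5]. Elementwise product with the kernel and sum: 5·-2.

-10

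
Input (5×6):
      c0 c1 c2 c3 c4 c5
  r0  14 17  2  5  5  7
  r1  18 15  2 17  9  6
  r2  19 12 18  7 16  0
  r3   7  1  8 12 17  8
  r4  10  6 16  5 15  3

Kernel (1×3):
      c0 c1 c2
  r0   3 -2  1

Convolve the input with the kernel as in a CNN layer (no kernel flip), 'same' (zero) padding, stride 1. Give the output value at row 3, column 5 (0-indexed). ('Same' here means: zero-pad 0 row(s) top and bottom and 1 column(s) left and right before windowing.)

35

The receptive field on the zero-padded input at this output position is [17 8 0]. Elementwise product with the kernel and sum: 17·3 + 8·-2 + 0·1.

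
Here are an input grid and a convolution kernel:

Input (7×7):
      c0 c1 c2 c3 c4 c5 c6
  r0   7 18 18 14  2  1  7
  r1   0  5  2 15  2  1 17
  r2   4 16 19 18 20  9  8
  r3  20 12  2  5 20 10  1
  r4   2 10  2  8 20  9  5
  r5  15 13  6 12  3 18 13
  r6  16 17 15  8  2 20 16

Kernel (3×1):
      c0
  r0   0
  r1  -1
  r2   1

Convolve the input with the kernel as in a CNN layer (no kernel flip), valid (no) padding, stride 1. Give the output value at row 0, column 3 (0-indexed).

The receptive field on the input at this output position is [14 / 15 / 18]. Elementwise product with the kernel and sum: 15·-1 + 18·1.

3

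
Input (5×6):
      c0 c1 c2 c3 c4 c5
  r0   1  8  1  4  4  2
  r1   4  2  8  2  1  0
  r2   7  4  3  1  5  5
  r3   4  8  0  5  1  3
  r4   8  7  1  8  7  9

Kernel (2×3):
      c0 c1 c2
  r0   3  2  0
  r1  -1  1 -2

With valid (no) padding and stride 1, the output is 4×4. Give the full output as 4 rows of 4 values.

Output[0,0]: The receptive field on the input at this output position is [1 8 1 / 4 2 8]. Elementwise product with the kernel and sum: 1·3 + 8·2 + 4·-1 + 2·1 + 8·-2.
Output[0,1]: The receptive field on the input at this output position is [8 1 4 / 2 8 2]. Elementwise product with the kernel and sum: 8·3 + 1·2 + 2·-1 + 8·1 + 2·-2.

1 28 3 19
7 19 16 2
33 0 14 3
25 2 3 -2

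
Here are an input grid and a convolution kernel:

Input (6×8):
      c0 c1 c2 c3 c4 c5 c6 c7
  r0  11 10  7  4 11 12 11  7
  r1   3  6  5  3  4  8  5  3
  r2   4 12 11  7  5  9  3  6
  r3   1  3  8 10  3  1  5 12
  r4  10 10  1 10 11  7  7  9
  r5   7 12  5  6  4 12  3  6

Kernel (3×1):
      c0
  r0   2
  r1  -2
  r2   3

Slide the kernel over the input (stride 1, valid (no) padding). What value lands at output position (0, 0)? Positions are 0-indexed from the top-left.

The receptive field on the input at this output position is [11 / 3 / 4]. Elementwise product with the kernel and sum: 11·2 + 3·-2 + 4·3.

28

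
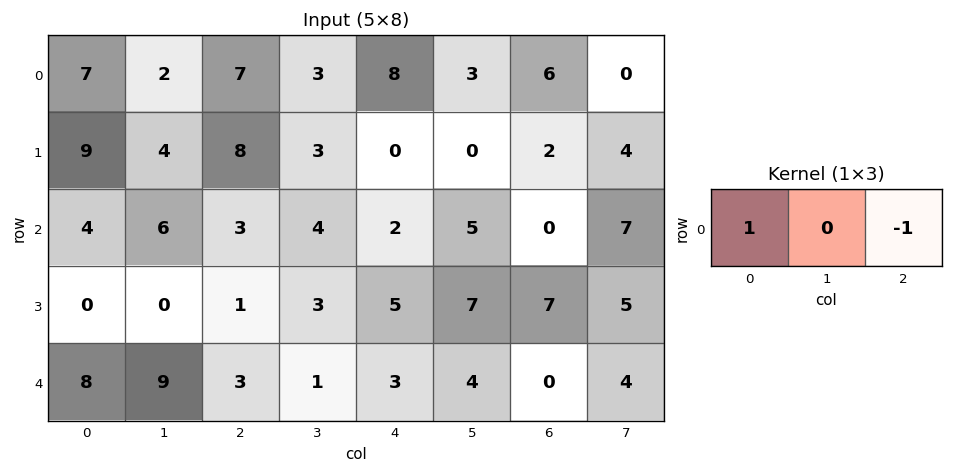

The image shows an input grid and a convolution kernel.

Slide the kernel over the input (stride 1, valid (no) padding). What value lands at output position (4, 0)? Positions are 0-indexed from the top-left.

5

The receptive field on the input at this output position is [8 9 3]. Elementwise product with the kernel and sum: 8·1 + 3·-1.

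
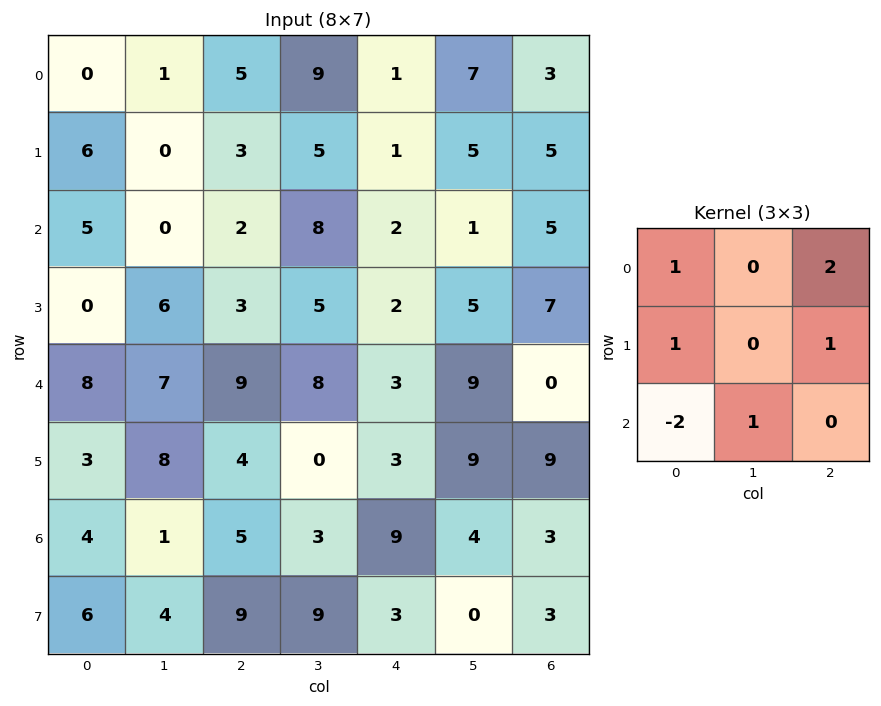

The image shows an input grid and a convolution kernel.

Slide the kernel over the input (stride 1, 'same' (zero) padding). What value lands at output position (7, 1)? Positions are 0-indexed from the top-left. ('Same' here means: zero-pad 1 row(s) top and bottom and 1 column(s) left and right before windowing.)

The receptive field on the zero-padded input at this output position is [4 1 5 / 6 4 9 / 0 0 0]. Elementwise product with the kernel and sum: 4·1 + 5·2 + 6·1 + 9·1 + 0·-2 + 0·1.

29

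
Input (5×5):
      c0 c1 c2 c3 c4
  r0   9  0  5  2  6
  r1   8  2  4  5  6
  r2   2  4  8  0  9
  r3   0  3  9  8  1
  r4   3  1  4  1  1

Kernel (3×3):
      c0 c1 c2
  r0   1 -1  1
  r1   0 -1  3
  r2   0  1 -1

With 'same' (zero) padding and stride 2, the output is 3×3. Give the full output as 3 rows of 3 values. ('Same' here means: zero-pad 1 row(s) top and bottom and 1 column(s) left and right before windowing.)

-3 0 0
1 -4 -9
3 1 6

Output[0,0]: The receptive field on the zero-padded input at this output position is [0 0 0 / 0 9 0 / 0 8 2]. Elementwise product with the kernel and sum: 0·1 + 0·-1 + 0·1 + 9·-1 + 0·3 + 8·1 + 2·-1.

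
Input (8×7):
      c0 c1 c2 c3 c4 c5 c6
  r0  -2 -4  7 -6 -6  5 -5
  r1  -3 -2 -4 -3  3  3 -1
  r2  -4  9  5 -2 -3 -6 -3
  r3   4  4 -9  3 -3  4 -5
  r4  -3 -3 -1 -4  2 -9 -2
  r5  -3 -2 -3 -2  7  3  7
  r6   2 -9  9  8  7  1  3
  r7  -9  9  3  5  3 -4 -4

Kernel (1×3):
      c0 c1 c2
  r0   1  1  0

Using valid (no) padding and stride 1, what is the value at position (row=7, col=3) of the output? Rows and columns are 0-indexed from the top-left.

The receptive field on the input at this output position is [5 3 -4]. Elementwise product with the kernel and sum: 5·1 + 3·1.

8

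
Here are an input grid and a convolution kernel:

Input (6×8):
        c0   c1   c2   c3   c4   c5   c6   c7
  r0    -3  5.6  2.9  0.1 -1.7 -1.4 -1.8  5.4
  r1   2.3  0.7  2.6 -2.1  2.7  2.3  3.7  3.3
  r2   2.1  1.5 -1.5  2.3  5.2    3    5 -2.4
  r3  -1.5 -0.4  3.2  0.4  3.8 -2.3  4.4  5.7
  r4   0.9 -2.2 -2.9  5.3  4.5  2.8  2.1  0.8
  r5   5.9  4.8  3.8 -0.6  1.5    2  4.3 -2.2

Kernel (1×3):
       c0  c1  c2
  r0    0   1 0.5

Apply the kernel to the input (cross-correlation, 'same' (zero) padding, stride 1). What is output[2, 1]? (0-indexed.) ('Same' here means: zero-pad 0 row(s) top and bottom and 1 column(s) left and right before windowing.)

The receptive field on the zero-padded input at this output position is [2.1 1.5 -1.5]. Elementwise product with the kernel and sum: 1.5·1 + -1.5·0.5.

0.75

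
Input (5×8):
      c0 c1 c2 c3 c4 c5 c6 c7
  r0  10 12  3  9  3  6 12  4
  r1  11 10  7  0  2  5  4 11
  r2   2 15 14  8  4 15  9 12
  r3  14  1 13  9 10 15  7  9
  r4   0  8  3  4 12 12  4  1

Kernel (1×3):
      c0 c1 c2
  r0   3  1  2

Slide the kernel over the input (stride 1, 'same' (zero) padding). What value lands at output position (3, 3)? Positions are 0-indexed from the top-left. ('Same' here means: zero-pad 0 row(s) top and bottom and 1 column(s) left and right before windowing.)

68

The receptive field on the zero-padded input at this output position is [13 9 10]. Elementwise product with the kernel and sum: 13·3 + 9·1 + 10·2.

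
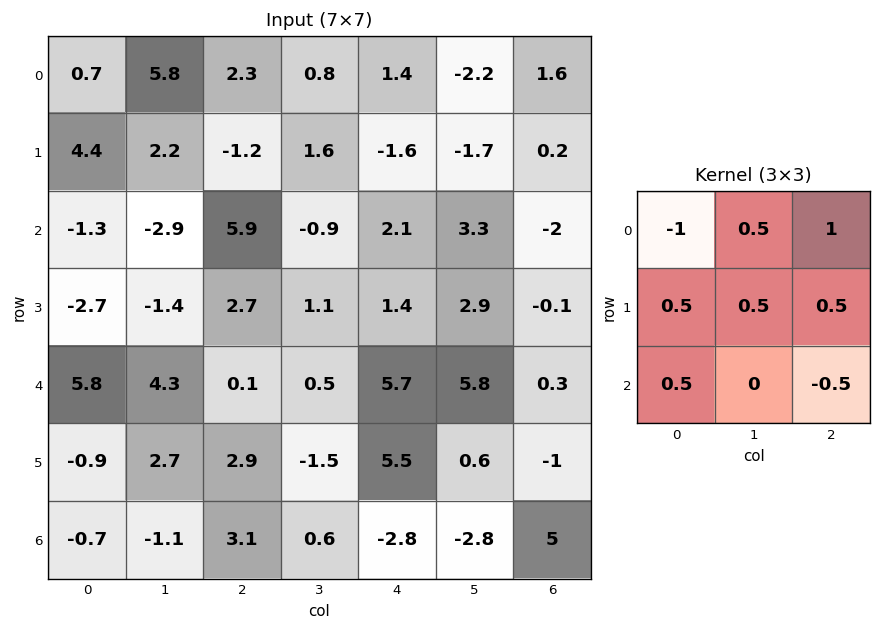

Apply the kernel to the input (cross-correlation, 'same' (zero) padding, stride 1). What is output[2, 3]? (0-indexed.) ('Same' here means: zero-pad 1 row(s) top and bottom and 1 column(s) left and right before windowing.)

The receptive field on the zero-padded input at this output position is [-1.2 1.6 -1.6 / 5.9 -0.9 2.1 / 2.7 1.1 1.4]. Elementwise product with the kernel and sum: -1.2·-1 + 1.6·0.5 + -1.6·1 + 5.9·0.5 + -0.9·0.5 + 2.1·0.5 + 2.7·0.5 + 1.4·-0.5.

4.6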